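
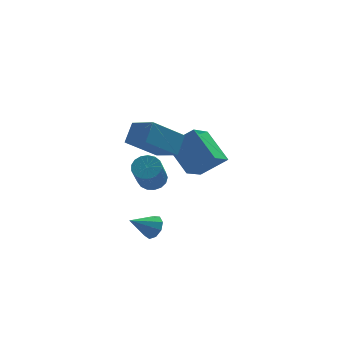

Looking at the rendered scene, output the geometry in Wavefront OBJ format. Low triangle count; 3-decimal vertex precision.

v 1.752 -0.263 2.434
v 2.473 -1.483 3.087
v 0.166 -0.51 3.725
v 0.887 -1.73 4.378
v 2.293 0.49 3.242
v 3.014 -0.73 3.895
v 0.707 0.243 4.533
v 1.428 -0.977 5.186
v 1.597 0.001 0.671
v 2.098 0.358 1.082
v 1.584 -0.663 2.599
v 1.083 -1.021 2.189
v 1.805 0.555 1.115
v 1.291 -0.466 2.632
v 1.465 0.625 1.046
v 0.951 -0.397 2.564
v 1.155 0.551 0.892
v 0.641 -0.47 2.41
v 0.946 0.352 0.687
v 0.432 -0.669 2.205
v 0.886 0.072 0.478
v 0.372 -0.949 1.996
v 0.989 -0.224 0.314
v 0.475 -1.246 1.832
v 1.232 -0.469 0.231
v 0.718 -1.49 1.749
v 1.558 -0.606 0.25
v 1.044 -1.627 1.767
v 1.893 -0.604 0.364
v 1.379 -1.626 1.882
v 2.16 -0.464 0.549
v 1.646 -1.485 2.067
v 2.298 -0.217 0.762
v 1.784 -1.238 2.28
v 2.276 0.08 0.954
v 1.762 -0.941 2.472
v 3.108 -0.694 1.23
v 2.463 0.805 2.404
v 4.14 0.594 0.154
v 3.495 2.092 1.328
v 4.425 -0.912 2.232
v 3.78 0.586 3.406
v 5.457 0.375 1.156
v 4.812 1.874 2.33
v 1.434 -0.811 -2.272
v 1.805 -0.631 -1.694
v 0.226 -1.029 -1.428
v 1.599 -0.237 -1.888
v 1.315 -0.112 -2.262
v 1.088 -0.314 -2.641
v 1.022 -0.749 -2.846
v 1.15 -1.213 -2.783
v 1.41 -1.49 -2.481
v 1.682 -1.449 -2.08
v 1.838 -1.11 -1.77
f 2 4 1
f 5 2 1
f 1 4 3
f 3 5 1
f 2 8 4
f 6 2 5
f 6 8 2
f 4 8 3
f 7 5 3
f 3 8 7
f 7 6 5
f 8 6 7
f 10 9 13
f 10 13 11
f 11 13 14
f 11 14 12
f 13 9 15
f 13 15 14
f 14 15 16
f 14 16 12
f 15 9 17
f 15 17 16
f 16 17 18
f 16 18 12
f 17 9 19
f 17 19 18
f 18 19 20
f 18 20 12
f 19 9 21
f 19 21 20
f 20 21 22
f 20 22 12
f 21 9 23
f 21 23 22
f 22 23 24
f 22 24 12
f 23 9 25
f 23 25 24
f 24 25 26
f 24 26 12
f 25 9 27
f 25 27 26
f 26 27 28
f 26 28 12
f 27 9 29
f 27 29 28
f 28 29 30
f 28 30 12
f 29 9 31
f 29 31 30
f 30 31 32
f 30 32 12
f 31 9 33
f 31 33 32
f 32 33 34
f 32 34 12
f 33 9 35
f 33 35 34
f 34 35 36
f 34 36 12
f 35 9 10
f 35 10 36
f 36 10 11
f 36 11 12
f 38 40 37
f 41 38 37
f 37 40 39
f 39 41 37
f 38 44 40
f 42 38 41
f 42 44 38
f 40 44 39
f 43 41 39
f 39 44 43
f 43 42 41
f 44 42 43
f 46 45 48
f 46 48 47
f 48 45 49
f 48 49 47
f 49 45 50
f 49 50 47
f 50 45 51
f 50 51 47
f 51 45 52
f 51 52 47
f 52 45 53
f 52 53 47
f 53 45 54
f 53 54 47
f 54 45 55
f 54 55 47
f 55 45 46
f 55 46 47



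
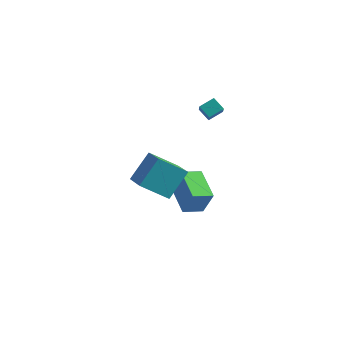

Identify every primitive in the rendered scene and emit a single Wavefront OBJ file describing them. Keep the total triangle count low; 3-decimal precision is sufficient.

v -1.734 -3.573 -0.917
v -1.31 -2.233 0.575
v -0.354 -2.745 -2.053
v 0.069 -1.404 -0.561
v -0.449 -4.756 -0.219
v -0.026 -3.415 1.273
v 0.93 -3.927 -1.355
v 1.354 -2.587 0.137
v -1.445 0.513 -4.226
v -0.787 0.51 -2.637
v -0.662 1.512 -4.548
v -0.005 1.51 -2.959
v 0.085 -0.89 -4.861
v 0.742 -0.892 -3.272
v 0.867 0.11 -5.183
v 1.525 0.107 -3.594
v 0.872 0.655 2.252
v 0.16 0.83 2.793
v 1.373 1.399 2.672
v 0.661 1.573 3.212
v 1.339 -0.153 3.128
v 0.627 0.021 3.668
v 1.84 0.59 3.547
v 1.128 0.765 4.088
f 2 4 1
f 5 2 1
f 1 4 3
f 3 5 1
f 2 8 4
f 6 2 5
f 6 8 2
f 4 8 3
f 7 5 3
f 3 8 7
f 7 6 5
f 8 6 7
f 10 12 9
f 13 10 9
f 9 12 11
f 11 13 9
f 10 16 12
f 14 10 13
f 14 16 10
f 12 16 11
f 15 13 11
f 11 16 15
f 15 14 13
f 16 14 15
f 18 20 17
f 21 18 17
f 17 20 19
f 19 21 17
f 18 24 20
f 22 18 21
f 22 24 18
f 20 24 19
f 23 21 19
f 19 24 23
f 23 22 21
f 24 22 23



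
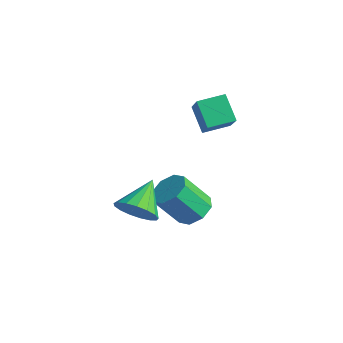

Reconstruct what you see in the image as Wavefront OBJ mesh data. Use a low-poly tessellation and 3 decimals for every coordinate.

v -3.172 1.171 0.945
v -4.21 1.325 2.031
v -2.756 2.425 1.165
v -3.793 2.579 2.251
v -1.827 0.481 2.329
v -2.864 0.635 3.415
v -1.41 1.735 2.549
v -2.448 1.889 3.635
v -1.381 -0.497 -2.487
v -0.46 -0.723 -2.337
v -0.978 -1.789 -0.763
v -1.899 -1.563 -0.913
v -0.659 -0.109 -1.986
v -1.178 -1.175 -0.413
v -1.281 0.278 -1.929
v -1.8 -0.788 -0.355
v -1.961 0.211 -2.198
v -2.48 -0.855 -0.625
v -2.302 -0.271 -2.637
v -2.82 -1.337 -1.063
v -2.102 -0.885 -2.987
v -2.621 -1.951 -1.414
v -1.48 -1.272 -3.045
v -1.999 -2.338 -1.471
v -0.8 -1.205 -2.775
v -1.319 -2.271 -1.202
v -0.73 -4.046 -0.568
v 0.224 -3.707 -0.331
v -1.47 -2.674 0.448
v 0.11 -3.46 -0.748
v -0.197 -3.347 -1.123
v -0.626 -3.394 -1.372
v -1.078 -3.59 -1.436
v -1.452 -3.891 -1.301
v -1.659 -4.227 -0.999
v -1.655 -4.522 -0.598
v -1.438 -4.707 -0.19
v -1.059 -4.741 0.131
v -0.605 -4.616 0.292
v -0.18 -4.36 0.256
v 0.119 -4.032 0.031
f 2 4 1
f 5 2 1
f 1 4 3
f 3 5 1
f 2 8 4
f 6 2 5
f 6 8 2
f 4 8 3
f 7 5 3
f 3 8 7
f 7 6 5
f 8 6 7
f 10 9 13
f 10 13 11
f 11 13 14
f 11 14 12
f 13 9 15
f 13 15 14
f 14 15 16
f 14 16 12
f 15 9 17
f 15 17 16
f 16 17 18
f 16 18 12
f 17 9 19
f 17 19 18
f 18 19 20
f 18 20 12
f 19 9 21
f 19 21 20
f 20 21 22
f 20 22 12
f 21 9 23
f 21 23 22
f 22 23 24
f 22 24 12
f 23 9 25
f 23 25 24
f 24 25 26
f 24 26 12
f 25 9 10
f 25 10 26
f 26 10 11
f 26 11 12
f 28 27 30
f 28 30 29
f 30 27 31
f 30 31 29
f 31 27 32
f 31 32 29
f 32 27 33
f 32 33 29
f 33 27 34
f 33 34 29
f 34 27 35
f 34 35 29
f 35 27 36
f 35 36 29
f 36 27 37
f 36 37 29
f 37 27 38
f 37 38 29
f 38 27 39
f 38 39 29
f 39 27 40
f 39 40 29
f 40 27 41
f 40 41 29
f 41 27 28
f 41 28 29



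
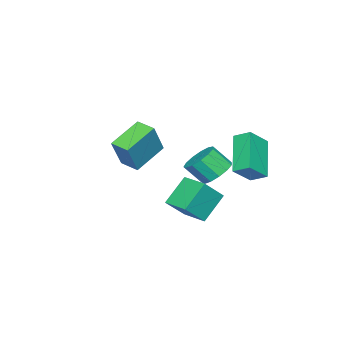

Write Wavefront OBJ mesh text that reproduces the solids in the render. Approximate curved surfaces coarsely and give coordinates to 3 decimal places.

v -2.711 1.506 -4.291
v -2.367 0.994 -4.831
v -2.105 0.262 -3.97
v -2.449 0.774 -3.429
v -2.032 1.279 -4.69
v -1.77 0.547 -3.829
v -1.912 1.637 -4.423
v -1.65 0.905 -3.562
v -2.047 1.953 -4.113
v -1.784 1.221 -3.252
v -2.392 2.127 -3.86
v -2.13 1.395 -2.999
v -2.838 2.104 -3.744
v -2.576 1.372 -2.883
v -3.244 1.891 -3.801
v -2.982 1.159 -2.94
v -3.481 1.556 -4.013
v -3.219 0.824 -3.152
v -3.474 1.205 -4.314
v -3.211 0.473 -3.453
v -3.224 0.95 -4.607
v -2.962 0.218 -3.746
v -2.811 0.871 -4.8
v -2.549 0.139 -3.939
v -2.07 -2.693 -4.378
v -3.5 -2.254 -3.55
v -1.877 -1.794 -4.52
v -3.307 -1.356 -3.692
v -1.193 -2.644 -2.888
v -2.623 -2.206 -2.06
v -1 -1.746 -3.03
v -2.43 -1.307 -2.202
v -2.648 2.268 -1.973
v -2.681 3.014 -1.611
v -3.559 2.614 -2.772
v -3.592 3.36 -2.41
v -1.248 2.96 -3.27
v -1.281 3.706 -2.908
v -2.159 3.306 -4.069
v -2.192 4.052 -3.707
v -0.135 2.245 -3.966
v 0.748 1.872 -3.028
v 0.276 3.36 -3.909
v 1.158 2.988 -2.972
v 0.862 1.932 -5.028
v 1.744 1.56 -4.091
v 1.272 3.048 -4.972
v 2.155 2.675 -4.034
f 2 1 5
f 2 5 3
f 3 5 6
f 3 6 4
f 5 1 7
f 5 7 6
f 6 7 8
f 6 8 4
f 7 1 9
f 7 9 8
f 8 9 10
f 8 10 4
f 9 1 11
f 9 11 10
f 10 11 12
f 10 12 4
f 11 1 13
f 11 13 12
f 12 13 14
f 12 14 4
f 13 1 15
f 13 15 14
f 14 15 16
f 14 16 4
f 15 1 17
f 15 17 16
f 16 17 18
f 16 18 4
f 17 1 19
f 17 19 18
f 18 19 20
f 18 20 4
f 19 1 21
f 19 21 20
f 20 21 22
f 20 22 4
f 21 1 23
f 21 23 22
f 22 23 24
f 22 24 4
f 23 1 2
f 23 2 24
f 24 2 3
f 24 3 4
f 26 28 25
f 29 26 25
f 25 28 27
f 27 29 25
f 26 32 28
f 30 26 29
f 30 32 26
f 28 32 27
f 31 29 27
f 27 32 31
f 31 30 29
f 32 30 31
f 34 36 33
f 37 34 33
f 33 36 35
f 35 37 33
f 34 40 36
f 38 34 37
f 38 40 34
f 36 40 35
f 39 37 35
f 35 40 39
f 39 38 37
f 40 38 39
f 42 44 41
f 45 42 41
f 41 44 43
f 43 45 41
f 42 48 44
f 46 42 45
f 46 48 42
f 44 48 43
f 47 45 43
f 43 48 47
f 47 46 45
f 48 46 47



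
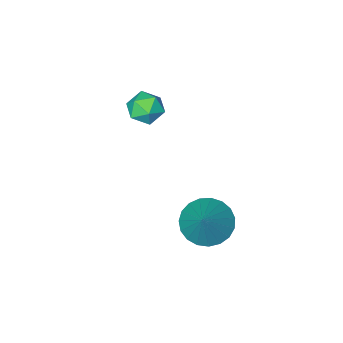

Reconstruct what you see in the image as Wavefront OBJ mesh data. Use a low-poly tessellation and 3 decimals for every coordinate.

v -3.828 -1.086 -1.333
v -3.188 -1.142 -1.826
v -3.512 -2.238 -0.794
v -2.872 -2.294 -1.287
v -2.883 -1.737 -0.7
v -3.078 -1.025 -1.033
v -3.622 -2.355 -1.587
v -3.817 -1.643 -1.92
v -3.061 -1.926 -1.984
v -2.604 -1.544 -1.435
v -4.096 -1.836 -1.185
v -3.639 -1.454 -0.636
v -3.093 2.877 -4.388
v -2.396 3.275 -5.049
v -2.227 3.843 -2.892
v -2.71 3.573 -5.059
v -3.091 3.749 -4.953
v -3.471 3.775 -4.75
v -3.786 3.646 -4.483
v -3.982 3.383 -4.201
v -4.023 3.033 -3.95
v -3.904 2.656 -3.775
v -3.645 2.317 -3.706
v -3.29 2.075 -3.755
v -2.901 1.971 -3.914
v -2.545 2.024 -4.154
v -2.284 2.225 -4.434
v -2.163 2.538 -4.707
v -2.203 2.909 -4.924
f 1 12 6
f 1 6 2
f 1 2 8
f 1 8 11
f 1 11 12
f 2 6 10
f 6 12 5
f 12 11 3
f 11 8 7
f 8 2 9
f 4 10 5
f 4 5 3
f 4 3 7
f 4 7 9
f 4 9 10
f 5 10 6
f 3 5 12
f 7 3 11
f 9 7 8
f 10 9 2
f 14 13 16
f 14 16 15
f 16 13 17
f 16 17 15
f 17 13 18
f 17 18 15
f 18 13 19
f 18 19 15
f 19 13 20
f 19 20 15
f 20 13 21
f 20 21 15
f 21 13 22
f 21 22 15
f 22 13 23
f 22 23 15
f 23 13 24
f 23 24 15
f 24 13 25
f 24 25 15
f 25 13 26
f 25 26 15
f 26 13 27
f 26 27 15
f 27 13 28
f 27 28 15
f 28 13 29
f 28 29 15
f 29 13 14
f 29 14 15



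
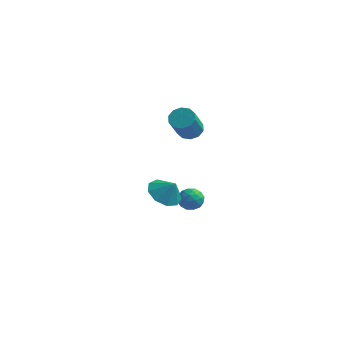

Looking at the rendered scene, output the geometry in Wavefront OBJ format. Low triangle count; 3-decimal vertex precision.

v 1.128 0.375 -3.126
v 1.385 0.654 -3.781
v 2.275 0.326 -2.699
v 2.532 0.605 -3.354
v 2.127 1.044 -2.888
v 1.418 1.074 -3.152
v 2.242 -0.094 -3.328
v 1.533 -0.064 -3.592
v 2.073 0.365 -3.906
v 2.002 1.068 -3.634
v 1.658 -0.088 -2.846
v 1.587 0.615 -2.574
v 1.156 0.519 -3.491
v 2.504 0.461 -2.989
v 2.266 0.719 -2.715
v 2.417 0.883 -3.1
v 1.175 0.765 -3.121
v 1.326 0.93 -3.507
v 1.762 1.158 -2.981
v 2.334 0.05 -2.973
v 2.485 0.215 -3.359
v 1.243 0.097 -3.38
v 1.394 0.261 -3.765
v 1.898 -0.178 -3.499
v 1.711 0.513 -3.95
v 2.385 0.484 -3.698
v 2.215 0.073 -3.683
v 1.799 0.091 -3.839
v 1.669 0.926 -3.79
v 2.343 0.897 -3.538
v 2.105 1.155 -3.265
v 1.689 1.173 -3.42
v 2.074 0.756 -3.863
v 1.317 0.083 -2.942
v 1.991 0.054 -2.69
v 1.971 -0.193 -3.06
v 1.555 -0.175 -3.215
v 1.275 0.496 -2.782
v 1.949 0.467 -2.53
v 1.861 0.889 -2.641
v 1.445 0.907 -2.797
v 1.586 0.224 -2.617
v -0.475 4.463 -0.325
v 0.285 4.586 -0.335
v 0.515 3.28 1.135
v -0.245 3.157 1.145
v 0.09 4.895 -0.03
v 0.32 3.588 1.44
v -0.321 5.039 0.162
v -0.09 3.733 1.632
v -0.79 4.963 0.169
v -0.56 3.657 1.639
v -1.14 4.696 -0.014
v -0.909 3.39 1.456
v -1.235 4.34 -0.315
v -1.005 3.034 1.155
v -1.04 4.032 -0.62
v -0.81 2.725 0.85
v -0.63 3.887 -0.812
v -0.399 2.581 0.658
v -0.16 3.963 -0.819
v 0.07 2.657 0.651
v 0.189 4.23 -0.636
v 0.42 2.924 0.834
v 2.131 -2.733 -1.114
v 2.928 -2.855 -1.721
v 2.789 -2.747 -0.246
v 2.81 -2.182 -1.62
v 2.373 -1.766 -1.282
v 1.823 -1.803 -0.865
v 1.417 -2.275 -0.565
v 1.345 -2.961 -0.522
v 1.64 -3.54 -0.756
v 2.165 -3.741 -1.158
v 2.674 -3.471 -1.539
f 1 38 17
f 38 12 41
f 17 41 6
f 38 41 17
f 1 17 13
f 17 6 18
f 13 18 2
f 17 18 13
f 1 13 22
f 13 2 23
f 22 23 8
f 13 23 22
f 1 22 34
f 22 8 37
f 34 37 11
f 22 37 34
f 1 34 38
f 34 11 42
f 38 42 12
f 34 42 38
f 2 18 29
f 18 6 32
f 29 32 10
f 18 32 29
f 6 41 19
f 41 12 40
f 19 40 5
f 41 40 19
f 12 42 39
f 42 11 35
f 39 35 3
f 42 35 39
f 11 37 36
f 37 8 24
f 36 24 7
f 37 24 36
f 8 23 28
f 23 2 25
f 28 25 9
f 23 25 28
f 4 30 16
f 30 10 31
f 16 31 5
f 30 31 16
f 4 16 14
f 16 5 15
f 14 15 3
f 16 15 14
f 4 14 21
f 14 3 20
f 21 20 7
f 14 20 21
f 4 21 26
f 21 7 27
f 26 27 9
f 21 27 26
f 4 26 30
f 26 9 33
f 30 33 10
f 26 33 30
f 5 31 19
f 31 10 32
f 19 32 6
f 31 32 19
f 3 15 39
f 15 5 40
f 39 40 12
f 15 40 39
f 7 20 36
f 20 3 35
f 36 35 11
f 20 35 36
f 9 27 28
f 27 7 24
f 28 24 8
f 27 24 28
f 10 33 29
f 33 9 25
f 29 25 2
f 33 25 29
f 44 43 47
f 44 47 45
f 45 47 48
f 45 48 46
f 47 43 49
f 47 49 48
f 48 49 50
f 48 50 46
f 49 43 51
f 49 51 50
f 50 51 52
f 50 52 46
f 51 43 53
f 51 53 52
f 52 53 54
f 52 54 46
f 53 43 55
f 53 55 54
f 54 55 56
f 54 56 46
f 55 43 57
f 55 57 56
f 56 57 58
f 56 58 46
f 57 43 59
f 57 59 58
f 58 59 60
f 58 60 46
f 59 43 61
f 59 61 60
f 60 61 62
f 60 62 46
f 61 43 63
f 61 63 62
f 62 63 64
f 62 64 46
f 63 43 44
f 63 44 64
f 64 44 45
f 64 45 46
f 66 65 68
f 66 68 67
f 68 65 69
f 68 69 67
f 69 65 70
f 69 70 67
f 70 65 71
f 70 71 67
f 71 65 72
f 71 72 67
f 72 65 73
f 72 73 67
f 73 65 74
f 73 74 67
f 74 65 75
f 74 75 67
f 75 65 66
f 75 66 67



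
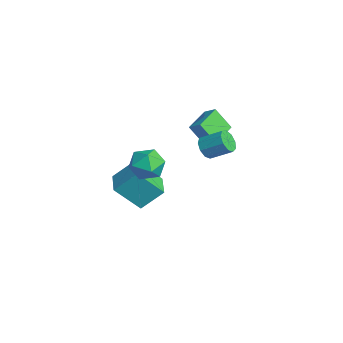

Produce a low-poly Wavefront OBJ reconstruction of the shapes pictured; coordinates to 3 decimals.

v 3.118 1.084 3.259
v 3.597 1.167 2.715
v 4.242 2.178 3.437
v 3.762 2.096 3.981
v 3.205 1.467 2.644
v 3.85 2.479 3.366
v 2.772 1.589 2.861
v 3.417 2.6 3.582
v 2.5 1.474 3.264
v 3.145 2.486 3.986
v 2.518 1.177 3.665
v 3.163 2.189 4.387
v 2.816 0.837 3.876
v 3.461 1.848 4.598
v 3.255 0.612 3.799
v 3.9 1.623 4.52
v 3.63 0.608 3.469
v 4.275 1.62 4.19
v 3.765 0.827 3.041
v 4.41 1.839 3.762
v 1.136 1.746 2.065
v 0.641 1 3.33
v 0.019 2.991 2.362
v -0.476 2.245 3.627
v 1.716 2.155 2.533
v 1.221 1.409 3.798
v 0.599 3.4 2.83
v 0.104 2.654 4.095
v 2.357 -1.163 0.997
v 2.811 -1.77 1.8
v 0.729 -1.61 1.58
v 1.183 -2.217 2.383
v 1.265 -1.116 2.41
v 2.271 -0.84 2.05
v 1.269 -2.54 1.33
v 2.275 -2.264 0.97
v 2.138 -2.621 2.006
v 2.136 -1.741 2.673
v 1.404 -1.639 0.707
v 1.402 -0.759 1.374
v -3.808 -2.004 -2.842
v -3.54 -0.734 -1.61
v -3.387 -0.583 -4.399
v -3.118 0.688 -3.168
v -2.122 -2.428 -2.772
v -1.853 -1.157 -1.541
v -1.7 -1.006 -4.33
v -1.432 0.264 -3.098
f 2 1 5
f 2 5 3
f 3 5 6
f 3 6 4
f 5 1 7
f 5 7 6
f 6 7 8
f 6 8 4
f 7 1 9
f 7 9 8
f 8 9 10
f 8 10 4
f 9 1 11
f 9 11 10
f 10 11 12
f 10 12 4
f 11 1 13
f 11 13 12
f 12 13 14
f 12 14 4
f 13 1 15
f 13 15 14
f 14 15 16
f 14 16 4
f 15 1 17
f 15 17 16
f 16 17 18
f 16 18 4
f 17 1 19
f 17 19 18
f 18 19 20
f 18 20 4
f 19 1 2
f 19 2 20
f 20 2 3
f 20 3 4
f 22 24 21
f 25 22 21
f 21 24 23
f 23 25 21
f 22 28 24
f 26 22 25
f 26 28 22
f 24 28 23
f 27 25 23
f 23 28 27
f 27 26 25
f 28 26 27
f 29 40 34
f 29 34 30
f 29 30 36
f 29 36 39
f 29 39 40
f 30 34 38
f 34 40 33
f 40 39 31
f 39 36 35
f 36 30 37
f 32 38 33
f 32 33 31
f 32 31 35
f 32 35 37
f 32 37 38
f 33 38 34
f 31 33 40
f 35 31 39
f 37 35 36
f 38 37 30
f 42 44 41
f 45 42 41
f 41 44 43
f 43 45 41
f 42 48 44
f 46 42 45
f 46 48 42
f 44 48 43
f 47 45 43
f 43 48 47
f 47 46 45
f 48 46 47



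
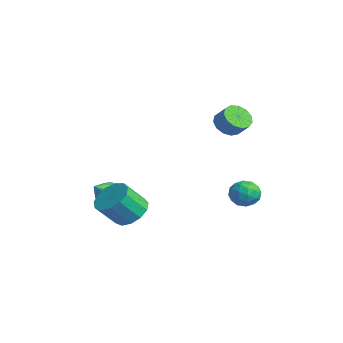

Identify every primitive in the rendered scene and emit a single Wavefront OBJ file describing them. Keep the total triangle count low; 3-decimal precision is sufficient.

v -2.057 -2.417 -1.921
v -1.727 -2.736 -2.489
v -1.563 -3.303 -1.139
v -1.477 -2.483 -2.361
v -1.383 -2.213 -2.114
v -1.469 -1.997 -1.816
v -1.712 -1.894 -1.546
v -2.048 -1.931 -1.377
v -2.386 -2.099 -1.353
v -2.636 -2.352 -1.482
v -2.73 -2.622 -1.728
v -2.644 -2.838 -2.026
v -2.401 -2.941 -2.296
v -2.065 -2.904 -2.466
v -0.24 3.348 2.678
v 0.375 3.287 2.109
v 1.055 3.57 2.814
v 0.44 3.632 3.382
v 0.215 3.731 2.084
v 0.895 4.015 2.789
v -0.09 4.055 2.248
v 0.591 4.338 2.953
v -0.442 4.154 2.549
v 0.239 4.437 3.254
v -0.73 3.997 2.89
v -0.05 4.28 3.595
v -0.863 3.634 3.164
v -0.182 3.917 3.869
v -0.798 3.181 3.283
v -0.117 3.464 3.988
v -0.556 2.781 3.21
v 0.125 3.064 3.915
v -0.214 2.561 2.968
v 0.467 2.844 3.673
v 0.12 2.591 2.634
v 0.801 2.874 3.339
v 0.339 2.861 2.314
v 1.02 3.145 3.018
v 0.08 -1.929 -2.463
v 0.933 -1.428 -2.08
v 1.013 -2.531 -0.815
v 0.16 -3.031 -1.197
v 0.458 -1.17 -1.826
v 0.538 -2.273 -0.56
v -0.137 -1.153 -1.773
v -0.057 -2.256 -0.508
v -0.663 -1.383 -1.94
v -0.583 -2.485 -0.674
v -0.953 -1.785 -2.272
v -0.873 -2.888 -1.007
v -0.915 -2.233 -2.665
v -0.835 -3.336 -1.4
v -0.561 -2.585 -2.994
v -0.481 -3.687 -1.729
v -0.004 -2.728 -3.154
v 0.076 -3.831 -1.889
v 0.58 -2.618 -3.094
v 0.66 -3.72 -1.829
v 1.005 -2.288 -2.834
v 1.085 -3.391 -1.569
v 1.137 -1.845 -2.456
v 1.217 -2.947 -1.191
v 2.581 3.723 -0.98
v 3.114 3.354 -1.549
v 2.566 2.546 -0.231
v 3.099 2.177 -0.8
v 3.383 2.813 -0.291
v 3.393 3.54 -0.754
v 2.287 2.36 -1.026
v 2.297 3.087 -1.489
v 2.933 2.512 -1.577
v 3.61 2.792 -1.123
v 2.07 3.108 -0.657
v 2.747 3.388 -0.203
v 2.849 3.642 -1.33
v 2.831 2.258 -0.45
v 2.998 2.632 -0.151
v 3.311 2.415 -0.485
v 3.013 3.751 -0.863
v 3.326 3.534 -1.197
v 3.484 3.216 -0.458
v 2.354 2.366 -0.583
v 2.667 2.149 -0.917
v 2.369 3.485 -1.295
v 2.682 3.268 -1.629
v 2.196 2.684 -1.322
v 3.056 2.93 -1.681
v 3.047 2.238 -1.241
v 2.569 2.346 -1.374
v 2.575 2.773 -1.646
v 3.454 3.094 -1.414
v 3.445 2.403 -0.974
v 3.612 2.776 -0.675
v 3.618 3.204 -0.947
v 3.347 2.599 -1.431
v 2.235 3.497 -0.806
v 2.226 2.806 -0.366
v 2.062 2.696 -0.833
v 2.068 3.124 -1.105
v 2.633 3.662 -0.539
v 2.624 2.97 -0.099
v 3.105 3.127 -0.134
v 3.111 3.554 -0.406
v 2.333 3.301 -0.349
f 2 1 4
f 2 4 3
f 4 1 5
f 4 5 3
f 5 1 6
f 5 6 3
f 6 1 7
f 6 7 3
f 7 1 8
f 7 8 3
f 8 1 9
f 8 9 3
f 9 1 10
f 9 10 3
f 10 1 11
f 10 11 3
f 11 1 12
f 11 12 3
f 12 1 13
f 12 13 3
f 13 1 14
f 13 14 3
f 14 1 2
f 14 2 3
f 16 15 19
f 16 19 17
f 17 19 20
f 17 20 18
f 19 15 21
f 19 21 20
f 20 21 22
f 20 22 18
f 21 15 23
f 21 23 22
f 22 23 24
f 22 24 18
f 23 15 25
f 23 25 24
f 24 25 26
f 24 26 18
f 25 15 27
f 25 27 26
f 26 27 28
f 26 28 18
f 27 15 29
f 27 29 28
f 28 29 30
f 28 30 18
f 29 15 31
f 29 31 30
f 30 31 32
f 30 32 18
f 31 15 33
f 31 33 32
f 32 33 34
f 32 34 18
f 33 15 35
f 33 35 34
f 34 35 36
f 34 36 18
f 35 15 37
f 35 37 36
f 36 37 38
f 36 38 18
f 37 15 16
f 37 16 38
f 38 16 17
f 38 17 18
f 40 39 43
f 40 43 41
f 41 43 44
f 41 44 42
f 43 39 45
f 43 45 44
f 44 45 46
f 44 46 42
f 45 39 47
f 45 47 46
f 46 47 48
f 46 48 42
f 47 39 49
f 47 49 48
f 48 49 50
f 48 50 42
f 49 39 51
f 49 51 50
f 50 51 52
f 50 52 42
f 51 39 53
f 51 53 52
f 52 53 54
f 52 54 42
f 53 39 55
f 53 55 54
f 54 55 56
f 54 56 42
f 55 39 57
f 55 57 56
f 56 57 58
f 56 58 42
f 57 39 59
f 57 59 58
f 58 59 60
f 58 60 42
f 59 39 61
f 59 61 60
f 60 61 62
f 60 62 42
f 61 39 40
f 61 40 62
f 62 40 41
f 62 41 42
f 63 100 79
f 100 74 103
f 79 103 68
f 100 103 79
f 63 79 75
f 79 68 80
f 75 80 64
f 79 80 75
f 63 75 84
f 75 64 85
f 84 85 70
f 75 85 84
f 63 84 96
f 84 70 99
f 96 99 73
f 84 99 96
f 63 96 100
f 96 73 104
f 100 104 74
f 96 104 100
f 64 80 91
f 80 68 94
f 91 94 72
f 80 94 91
f 68 103 81
f 103 74 102
f 81 102 67
f 103 102 81
f 74 104 101
f 104 73 97
f 101 97 65
f 104 97 101
f 73 99 98
f 99 70 86
f 98 86 69
f 99 86 98
f 70 85 90
f 85 64 87
f 90 87 71
f 85 87 90
f 66 92 78
f 92 72 93
f 78 93 67
f 92 93 78
f 66 78 76
f 78 67 77
f 76 77 65
f 78 77 76
f 66 76 83
f 76 65 82
f 83 82 69
f 76 82 83
f 66 83 88
f 83 69 89
f 88 89 71
f 83 89 88
f 66 88 92
f 88 71 95
f 92 95 72
f 88 95 92
f 67 93 81
f 93 72 94
f 81 94 68
f 93 94 81
f 65 77 101
f 77 67 102
f 101 102 74
f 77 102 101
f 69 82 98
f 82 65 97
f 98 97 73
f 82 97 98
f 71 89 90
f 89 69 86
f 90 86 70
f 89 86 90
f 72 95 91
f 95 71 87
f 91 87 64
f 95 87 91



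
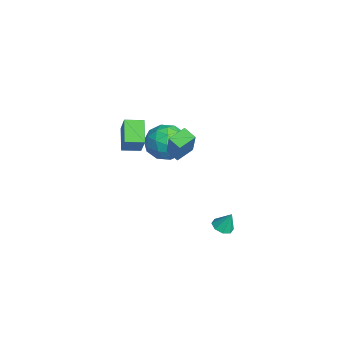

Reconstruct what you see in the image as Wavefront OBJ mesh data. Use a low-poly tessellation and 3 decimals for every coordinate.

v 2.866 2.911 -3.548
v 3.236 2.421 -3.409
v 3.054 3.349 -2.512
v 3.48 2.787 -3.607
v 3.364 3.225 -3.771
v 2.956 3.48 -3.804
v 2.495 3.401 -3.687
v 2.251 3.036 -3.488
v 2.367 2.598 -3.325
v 2.775 2.343 -3.291
v -1.123 0.653 0.699
v -0.227 1.461 0.617
v -0.013 -0.461 1.863
v 0.883 0.347 1.781
v -0.128 0.625 2.383
v -0.814 1.314 1.664
v 0.574 -0.314 0.816
v -0.112 0.375 0.097
v 0.822 0.863 0.689
v 0.389 1.443 1.658
v -0.629 -0.443 0.822
v -1.062 0.137 1.791
v -0.772 1.155 0.556
v 0.532 -0.155 1.924
v -0.062 0.009 2.278
v 0.465 0.483 2.23
v -1.117 1.068 1.171
v -0.59 1.543 1.123
v -0.532 1.052 2.161
v 0.35 -0.543 1.357
v 0.877 -0.068 1.309
v -0.705 0.517 0.25
v -0.178 0.991 0.202
v 0.292 -0.052 0.319
v 0.371 1.278 0.55
v 1.023 0.623 1.234
v 0.841 0.235 0.667
v 0.438 0.64 0.244
v 0.116 1.619 1.119
v 0.769 0.964 1.804
v 0.174 1.128 2.157
v -0.229 1.533 1.735
v 0.733 1.268 1.162
v -1.009 0.036 0.676
v -0.356 -0.619 1.361
v -0.011 -0.533 0.745
v -0.414 -0.128 0.323
v -1.263 0.377 1.246
v -0.611 -0.278 1.93
v -0.678 0.36 2.236
v -1.081 0.765 1.813
v -0.973 -0.268 1.318
v 1.106 -2.046 1.865
v -0.116 -1.852 2.659
v 1.198 -1.026 1.757
v -0.024 -0.832 2.551
v 1.924 -1.988 3.109
v 0.702 -1.794 3.903
v 2.016 -0.968 3.001
v 0.794 -0.774 3.795
v 2.663 0.024 2.661
v 3.799 -0.079 4.459
v 2.202 0.904 3.001
v 3.339 0.801 4.8
v 3.241 0.459 2.32
v 4.378 0.356 4.119
v 2.781 1.339 2.661
v 3.917 1.236 4.459
f 2 1 4
f 2 4 3
f 4 1 5
f 4 5 3
f 5 1 6
f 5 6 3
f 6 1 7
f 6 7 3
f 7 1 8
f 7 8 3
f 8 1 9
f 8 9 3
f 9 1 10
f 9 10 3
f 10 1 2
f 10 2 3
f 11 48 27
f 48 22 51
f 27 51 16
f 48 51 27
f 11 27 23
f 27 16 28
f 23 28 12
f 27 28 23
f 11 23 32
f 23 12 33
f 32 33 18
f 23 33 32
f 11 32 44
f 32 18 47
f 44 47 21
f 32 47 44
f 11 44 48
f 44 21 52
f 48 52 22
f 44 52 48
f 12 28 39
f 28 16 42
f 39 42 20
f 28 42 39
f 16 51 29
f 51 22 50
f 29 50 15
f 51 50 29
f 22 52 49
f 52 21 45
f 49 45 13
f 52 45 49
f 21 47 46
f 47 18 34
f 46 34 17
f 47 34 46
f 18 33 38
f 33 12 35
f 38 35 19
f 33 35 38
f 14 40 26
f 40 20 41
f 26 41 15
f 40 41 26
f 14 26 24
f 26 15 25
f 24 25 13
f 26 25 24
f 14 24 31
f 24 13 30
f 31 30 17
f 24 30 31
f 14 31 36
f 31 17 37
f 36 37 19
f 31 37 36
f 14 36 40
f 36 19 43
f 40 43 20
f 36 43 40
f 15 41 29
f 41 20 42
f 29 42 16
f 41 42 29
f 13 25 49
f 25 15 50
f 49 50 22
f 25 50 49
f 17 30 46
f 30 13 45
f 46 45 21
f 30 45 46
f 19 37 38
f 37 17 34
f 38 34 18
f 37 34 38
f 20 43 39
f 43 19 35
f 39 35 12
f 43 35 39
f 54 56 53
f 57 54 53
f 53 56 55
f 55 57 53
f 54 60 56
f 58 54 57
f 58 60 54
f 56 60 55
f 59 57 55
f 55 60 59
f 59 58 57
f 60 58 59
f 62 64 61
f 65 62 61
f 61 64 63
f 63 65 61
f 62 68 64
f 66 62 65
f 66 68 62
f 64 68 63
f 67 65 63
f 63 68 67
f 67 66 65
f 68 66 67



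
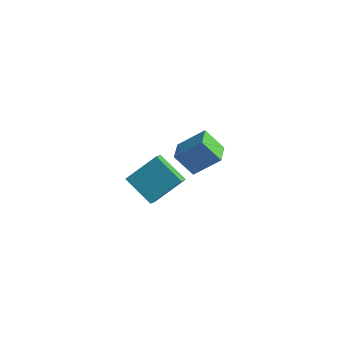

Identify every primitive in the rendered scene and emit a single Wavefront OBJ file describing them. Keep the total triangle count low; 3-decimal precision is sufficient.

v 1.86 0.758 1.359
v 2.625 1.206 2.107
v 1.498 1.553 1.252
v 2.263 2.001 2
v 2.477 0.939 0.62
v 3.242 1.387 1.368
v 2.115 1.734 0.513
v 2.88 2.182 1.261
v 0.065 2.129 -2.956
v -1.044 2.272 -2.236
v -0.186 2.807 -3.476
v -1.295 2.949 -2.756
v 0.735 3.031 -2.104
v -0.374 3.173 -1.384
v 0.484 3.708 -2.624
v -0.625 3.851 -1.904
f 2 4 1
f 5 2 1
f 1 4 3
f 3 5 1
f 2 8 4
f 6 2 5
f 6 8 2
f 4 8 3
f 7 5 3
f 3 8 7
f 7 6 5
f 8 6 7
f 10 12 9
f 13 10 9
f 9 12 11
f 11 13 9
f 10 16 12
f 14 10 13
f 14 16 10
f 12 16 11
f 15 13 11
f 11 16 15
f 15 14 13
f 16 14 15



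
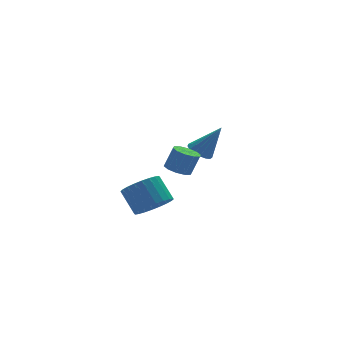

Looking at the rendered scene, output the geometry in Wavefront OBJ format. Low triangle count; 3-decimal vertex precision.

v -3.414 -3.604 -1.029
v -2.9 -3.039 -1.466
v -3.111 -2.152 -0.568
v -3.626 -2.716 -0.131
v -3.207 -2.972 -1.605
v -3.418 -2.084 -0.707
v -3.545 -3.001 -1.656
v -3.756 -2.113 -0.759
v -3.863 -3.121 -1.612
v -4.075 -2.234 -0.714
v -4.113 -3.315 -1.479
v -4.325 -2.428 -0.581
v -4.257 -3.553 -1.277
v -4.468 -2.666 -0.38
v -4.272 -3.799 -1.038
v -4.484 -2.911 -0.14
v -4.157 -4.015 -0.797
v -4.368 -3.127 0.101
v -3.929 -4.168 -0.592
v -4.14 -3.281 0.306
v -3.622 -4.236 -0.453
v -3.833 -3.348 0.445
v -3.284 -4.207 -0.401
v -3.495 -3.319 0.496
v -2.965 -4.086 -0.446
v -3.177 -3.199 0.452
v -2.715 -3.892 -0.579
v -2.927 -3.005 0.319
v -2.572 -3.654 -0.78
v -2.783 -2.767 0.117
v -2.556 -3.409 -1.02
v -2.768 -2.521 -0.122
v -2.672 -3.193 -1.261
v -2.883 -2.305 -0.363
v -1.305 -1.33 -0.554
v -0.978 -0.815 -0.71
v -0.548 -0.795 0.258
v -0.875 -1.31 0.414
v -1.319 -0.7 -0.561
v -0.889 -0.68 0.408
v -1.655 -0.826 -0.409
v -1.224 -0.806 0.559
v -1.857 -1.145 -0.313
v -1.427 -1.125 0.656
v -1.848 -1.534 -0.309
v -1.418 -1.514 0.66
v -1.632 -1.845 -0.398
v -1.202 -1.825 0.57
v -1.291 -1.96 -0.548
v -0.861 -1.94 0.421
v -0.956 -1.834 -0.699
v -0.525 -1.814 0.269
v -0.753 -1.515 -0.796
v -0.323 -1.495 0.173
v -0.762 -1.126 -0.8
v -0.332 -1.106 0.169
v 1.408 2.176 -1.845
v 1.854 1.853 -2.191
v 2.292 1.844 -0.395
v 1.959 2.146 -2.188
v 1.938 2.445 -2.107
v 1.795 2.683 -1.965
v 1.564 2.805 -1.796
v 1.297 2.782 -1.639
v 1.055 2.62 -1.528
v 0.894 2.357 -1.49
v 0.851 2.052 -1.533
v 0.935 1.775 -1.648
v 1.128 1.59 -1.807
v 1.384 1.539 -1.976
v 1.646 1.634 -2.114
f 2 1 5
f 2 5 3
f 3 5 6
f 3 6 4
f 5 1 7
f 5 7 6
f 6 7 8
f 6 8 4
f 7 1 9
f 7 9 8
f 8 9 10
f 8 10 4
f 9 1 11
f 9 11 10
f 10 11 12
f 10 12 4
f 11 1 13
f 11 13 12
f 12 13 14
f 12 14 4
f 13 1 15
f 13 15 14
f 14 15 16
f 14 16 4
f 15 1 17
f 15 17 16
f 16 17 18
f 16 18 4
f 17 1 19
f 17 19 18
f 18 19 20
f 18 20 4
f 19 1 21
f 19 21 20
f 20 21 22
f 20 22 4
f 21 1 23
f 21 23 22
f 22 23 24
f 22 24 4
f 23 1 25
f 23 25 24
f 24 25 26
f 24 26 4
f 25 1 27
f 25 27 26
f 26 27 28
f 26 28 4
f 27 1 29
f 27 29 28
f 28 29 30
f 28 30 4
f 29 1 31
f 29 31 30
f 30 31 32
f 30 32 4
f 31 1 33
f 31 33 32
f 32 33 34
f 32 34 4
f 33 1 2
f 33 2 34
f 34 2 3
f 34 3 4
f 36 35 39
f 36 39 37
f 37 39 40
f 37 40 38
f 39 35 41
f 39 41 40
f 40 41 42
f 40 42 38
f 41 35 43
f 41 43 42
f 42 43 44
f 42 44 38
f 43 35 45
f 43 45 44
f 44 45 46
f 44 46 38
f 45 35 47
f 45 47 46
f 46 47 48
f 46 48 38
f 47 35 49
f 47 49 48
f 48 49 50
f 48 50 38
f 49 35 51
f 49 51 50
f 50 51 52
f 50 52 38
f 51 35 53
f 51 53 52
f 52 53 54
f 52 54 38
f 53 35 55
f 53 55 54
f 54 55 56
f 54 56 38
f 55 35 36
f 55 36 56
f 56 36 37
f 56 37 38
f 58 57 60
f 58 60 59
f 60 57 61
f 60 61 59
f 61 57 62
f 61 62 59
f 62 57 63
f 62 63 59
f 63 57 64
f 63 64 59
f 64 57 65
f 64 65 59
f 65 57 66
f 65 66 59
f 66 57 67
f 66 67 59
f 67 57 68
f 67 68 59
f 68 57 69
f 68 69 59
f 69 57 70
f 69 70 59
f 70 57 71
f 70 71 59
f 71 57 58
f 71 58 59



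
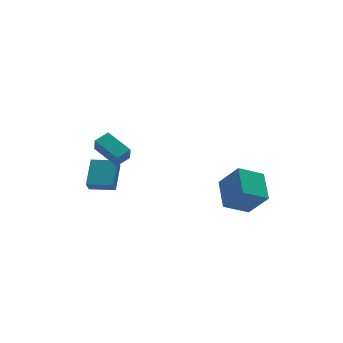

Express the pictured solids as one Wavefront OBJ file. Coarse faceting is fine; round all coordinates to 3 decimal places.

v 4.049 -4.219 -4.732
v 2.455 -3.958 -3.849
v 4.789 -2.428 -3.924
v 3.195 -2.167 -3.042
v 4.765 -5.233 -3.138
v 3.171 -4.972 -2.256
v 5.505 -3.442 -2.331
v 3.911 -3.181 -1.448
v -3.018 -0.672 -2.138
v -2.01 0.673 -1.11
v -4.25 0.355 -2.274
v -3.243 1.7 -1.246
v -2.697 -0.38 -2.834
v -1.69 0.965 -1.806
v -3.93 0.647 -2.97
v -2.922 1.992 -1.942
v -3.429 -1.983 0.439
v -3.613 -2.43 1.439
v -3.97 -0.295 1.093
v -4.153 -0.741 2.093
v -2.467 -1.779 0.707
v -2.65 -2.225 1.707
v -3.007 -0.09 1.361
v -3.191 -0.537 2.361
f 2 4 1
f 5 2 1
f 1 4 3
f 3 5 1
f 2 8 4
f 6 2 5
f 6 8 2
f 4 8 3
f 7 5 3
f 3 8 7
f 7 6 5
f 8 6 7
f 10 12 9
f 13 10 9
f 9 12 11
f 11 13 9
f 10 16 12
f 14 10 13
f 14 16 10
f 12 16 11
f 15 13 11
f 11 16 15
f 15 14 13
f 16 14 15
f 18 20 17
f 21 18 17
f 17 20 19
f 19 21 17
f 18 24 20
f 22 18 21
f 22 24 18
f 20 24 19
f 23 21 19
f 19 24 23
f 23 22 21
f 24 22 23



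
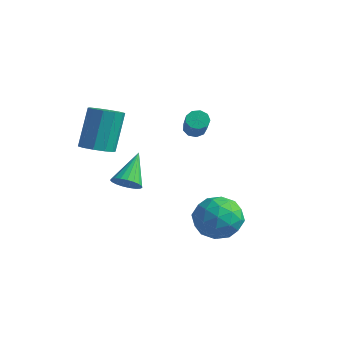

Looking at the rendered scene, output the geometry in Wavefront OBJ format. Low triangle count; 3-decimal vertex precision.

v -1.605 -2.321 0.513
v -1.216 -2.622 0.967
v -2.095 -1.179 1.687
v -1.042 -2.434 0.857
v -0.965 -2.227 0.688
v -0.999 -2.036 0.488
v -1.138 -1.894 0.292
v -1.358 -1.826 0.135
v -1.62 -1.844 0.043
v -1.88 -1.944 0.032
v -2.092 -2.109 0.104
v -2.22 -2.311 0.247
v -2.242 -2.515 0.436
v -2.153 -2.685 0.638
v -1.97 -2.792 0.818
v -1.724 -2.818 0.946
v -1.457 -2.758 0.999
v -2.257 2.129 1.947
v -1.976 1.943 1.563
v -1.063 1.205 2.59
v -1.343 1.391 2.973
v -1.847 2.25 1.669
v -0.933 1.512 2.696
v -1.909 2.5 1.904
v -0.996 1.762 2.931
v -2.134 2.576 2.159
v -1.221 1.838 3.186
v -2.417 2.443 2.315
v -1.503 1.705 3.342
v -2.624 2.164 2.298
v -1.711 1.425 3.325
v -2.66 1.868 2.117
v -1.747 1.129 3.144
v -2.507 1.694 1.856
v -1.593 0.956 2.883
v -2.237 1.724 1.637
v -1.323 0.986 2.664
v 0.435 -0.456 -1.225
v 1.062 0.092 -1.966
v 1.838 -0.532 -0.094
v 2.465 0.016 -0.835
v 1.631 0.541 -0.314
v 0.764 0.588 -1.013
v 2.136 -1.028 -1.047
v 1.269 -0.981 -1.746
v 2.113 -0.262 -1.856
v 1.801 0.708 -1.403
v 1.099 -1.148 -0.657
v 0.787 -0.178 -0.204
v 0.626 -0.175 -1.695
v 2.274 -0.265 -0.365
v 1.784 0.044 -0.059
v 2.153 0.366 -0.495
v 0.45 0.116 -1.135
v 0.819 0.438 -1.57
v 1.153 0.702 -0.599
v 2.081 -0.878 -0.49
v 2.45 -0.556 -0.925
v 0.747 -0.806 -1.565
v 1.116 -0.484 -2.001
v 1.747 -1.142 -1.461
v 1.612 -0.061 -2.065
v 2.437 -0.106 -1.401
v 2.243 -0.719 -1.525
v 1.734 -0.691 -1.936
v 1.429 0.509 -1.799
v 2.253 0.464 -1.135
v 1.763 0.773 -0.828
v 1.253 0.8 -1.239
v 2.046 0.301 -1.735
v 0.647 -0.904 -0.925
v 1.471 -0.949 -0.261
v 1.647 -1.24 -0.821
v 1.137 -1.213 -1.232
v 0.463 -0.334 -0.659
v 1.288 -0.379 0.005
v 1.166 0.251 -0.124
v 0.657 0.279 -0.535
v 0.854 -0.741 -0.325
v -3.257 -2.396 1.906
v -2.823 -2.954 2.211
v -3.09 -2.163 4.039
v -3.523 -1.604 3.734
v -2.537 -2.592 2.096
v -2.803 -1.801 3.924
v -2.525 -2.155 1.908
v -2.792 -1.364 3.737
v -2.793 -1.809 1.72
v -3.06 -1.018 3.548
v -3.238 -1.688 1.602
v -3.505 -0.897 3.431
v -3.69 -1.837 1.601
v -3.957 -1.046 3.429
v -3.977 -2.199 1.716
v -4.243 -1.408 3.544
v -3.988 -2.636 1.903
v -4.255 -1.845 3.732
v -3.72 -2.982 2.092
v -3.987 -2.191 3.92
v -3.275 -3.103 2.209
v -3.542 -2.312 4.038
f 2 1 4
f 2 4 3
f 4 1 5
f 4 5 3
f 5 1 6
f 5 6 3
f 6 1 7
f 6 7 3
f 7 1 8
f 7 8 3
f 8 1 9
f 8 9 3
f 9 1 10
f 9 10 3
f 10 1 11
f 10 11 3
f 11 1 12
f 11 12 3
f 12 1 13
f 12 13 3
f 13 1 14
f 13 14 3
f 14 1 15
f 14 15 3
f 15 1 16
f 15 16 3
f 16 1 17
f 16 17 3
f 17 1 2
f 17 2 3
f 19 18 22
f 19 22 20
f 20 22 23
f 20 23 21
f 22 18 24
f 22 24 23
f 23 24 25
f 23 25 21
f 24 18 26
f 24 26 25
f 25 26 27
f 25 27 21
f 26 18 28
f 26 28 27
f 27 28 29
f 27 29 21
f 28 18 30
f 28 30 29
f 29 30 31
f 29 31 21
f 30 18 32
f 30 32 31
f 31 32 33
f 31 33 21
f 32 18 34
f 32 34 33
f 33 34 35
f 33 35 21
f 34 18 36
f 34 36 35
f 35 36 37
f 35 37 21
f 36 18 19
f 36 19 37
f 37 19 20
f 37 20 21
f 38 75 54
f 75 49 78
f 54 78 43
f 75 78 54
f 38 54 50
f 54 43 55
f 50 55 39
f 54 55 50
f 38 50 59
f 50 39 60
f 59 60 45
f 50 60 59
f 38 59 71
f 59 45 74
f 71 74 48
f 59 74 71
f 38 71 75
f 71 48 79
f 75 79 49
f 71 79 75
f 39 55 66
f 55 43 69
f 66 69 47
f 55 69 66
f 43 78 56
f 78 49 77
f 56 77 42
f 78 77 56
f 49 79 76
f 79 48 72
f 76 72 40
f 79 72 76
f 48 74 73
f 74 45 61
f 73 61 44
f 74 61 73
f 45 60 65
f 60 39 62
f 65 62 46
f 60 62 65
f 41 67 53
f 67 47 68
f 53 68 42
f 67 68 53
f 41 53 51
f 53 42 52
f 51 52 40
f 53 52 51
f 41 51 58
f 51 40 57
f 58 57 44
f 51 57 58
f 41 58 63
f 58 44 64
f 63 64 46
f 58 64 63
f 41 63 67
f 63 46 70
f 67 70 47
f 63 70 67
f 42 68 56
f 68 47 69
f 56 69 43
f 68 69 56
f 40 52 76
f 52 42 77
f 76 77 49
f 52 77 76
f 44 57 73
f 57 40 72
f 73 72 48
f 57 72 73
f 46 64 65
f 64 44 61
f 65 61 45
f 64 61 65
f 47 70 66
f 70 46 62
f 66 62 39
f 70 62 66
f 81 80 84
f 81 84 82
f 82 84 85
f 82 85 83
f 84 80 86
f 84 86 85
f 85 86 87
f 85 87 83
f 86 80 88
f 86 88 87
f 87 88 89
f 87 89 83
f 88 80 90
f 88 90 89
f 89 90 91
f 89 91 83
f 90 80 92
f 90 92 91
f 91 92 93
f 91 93 83
f 92 80 94
f 92 94 93
f 93 94 95
f 93 95 83
f 94 80 96
f 94 96 95
f 95 96 97
f 95 97 83
f 96 80 98
f 96 98 97
f 97 98 99
f 97 99 83
f 98 80 100
f 98 100 99
f 99 100 101
f 99 101 83
f 100 80 81
f 100 81 101
f 101 81 82
f 101 82 83



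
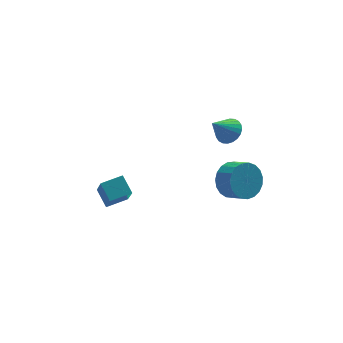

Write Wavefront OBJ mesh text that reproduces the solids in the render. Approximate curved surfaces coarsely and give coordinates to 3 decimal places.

v 3.089 -0.135 -2.377
v 3.673 -0.299 -3.185
v 4.135 -1.088 -2.691
v 3.551 -0.925 -1.883
v 3.903 -0.026 -2.964
v 4.366 -0.815 -2.47
v 3.993 0.228 -2.642
v 4.455 -0.561 -2.148
v 3.927 0.42 -2.274
v 4.389 -0.37 -1.78
v 3.715 0.515 -1.924
v 4.178 -0.275 -1.43
v 3.396 0.498 -1.652
v 3.858 -0.292 -1.158
v 3.023 0.371 -1.506
v 3.485 -0.419 -1.012
v 2.662 0.157 -1.51
v 3.124 -0.633 -1.016
v 2.374 -0.107 -1.664
v 2.836 -0.897 -1.17
v 2.21 -0.377 -1.941
v 2.673 -1.167 -1.447
v 2.198 -0.604 -2.294
v 2.661 -1.394 -1.8
v 2.34 -0.751 -2.661
v 2.803 -1.541 -2.167
v 2.612 -0.791 -2.979
v 3.074 -1.581 -2.485
v 2.966 -0.717 -3.193
v 3.428 -1.507 -2.699
v 3.341 -0.543 -3.266
v 3.803 -1.333 -2.772
v -2.819 -0.468 -2.171
v -3.042 0.357 -1.544
v -2.721 0.75 -3.741
v -2.945 1.575 -3.115
v -1.735 -0.315 -1.985
v -1.959 0.51 -1.359
v -1.638 0.903 -3.556
v -1.861 1.728 -2.929
v 4.255 4.035 -2.519
v 4.679 4.446 -2.025
v 3.305 3.745 -1.461
v 4.494 4.657 -2.133
v 4.273 4.773 -2.3
v 4.049 4.777 -2.5
v 3.856 4.668 -2.703
v 3.724 4.462 -2.878
v 3.673 4.192 -2.998
v 3.71 3.897 -3.045
v 3.83 3.624 -3.012
v 4.015 3.413 -2.904
v 4.236 3.297 -2.737
v 4.46 3.293 -2.537
v 4.653 3.402 -2.334
v 4.785 3.607 -2.16
v 4.836 3.878 -2.039
v 4.799 4.172 -1.992
f 2 1 5
f 2 5 3
f 3 5 6
f 3 6 4
f 5 1 7
f 5 7 6
f 6 7 8
f 6 8 4
f 7 1 9
f 7 9 8
f 8 9 10
f 8 10 4
f 9 1 11
f 9 11 10
f 10 11 12
f 10 12 4
f 11 1 13
f 11 13 12
f 12 13 14
f 12 14 4
f 13 1 15
f 13 15 14
f 14 15 16
f 14 16 4
f 15 1 17
f 15 17 16
f 16 17 18
f 16 18 4
f 17 1 19
f 17 19 18
f 18 19 20
f 18 20 4
f 19 1 21
f 19 21 20
f 20 21 22
f 20 22 4
f 21 1 23
f 21 23 22
f 22 23 24
f 22 24 4
f 23 1 25
f 23 25 24
f 24 25 26
f 24 26 4
f 25 1 27
f 25 27 26
f 26 27 28
f 26 28 4
f 27 1 29
f 27 29 28
f 28 29 30
f 28 30 4
f 29 1 31
f 29 31 30
f 30 31 32
f 30 32 4
f 31 1 2
f 31 2 32
f 32 2 3
f 32 3 4
f 34 36 33
f 37 34 33
f 33 36 35
f 35 37 33
f 34 40 36
f 38 34 37
f 38 40 34
f 36 40 35
f 39 37 35
f 35 40 39
f 39 38 37
f 40 38 39
f 42 41 44
f 42 44 43
f 44 41 45
f 44 45 43
f 45 41 46
f 45 46 43
f 46 41 47
f 46 47 43
f 47 41 48
f 47 48 43
f 48 41 49
f 48 49 43
f 49 41 50
f 49 50 43
f 50 41 51
f 50 51 43
f 51 41 52
f 51 52 43
f 52 41 53
f 52 53 43
f 53 41 54
f 53 54 43
f 54 41 55
f 54 55 43
f 55 41 56
f 55 56 43
f 56 41 57
f 56 57 43
f 57 41 58
f 57 58 43
f 58 41 42
f 58 42 43



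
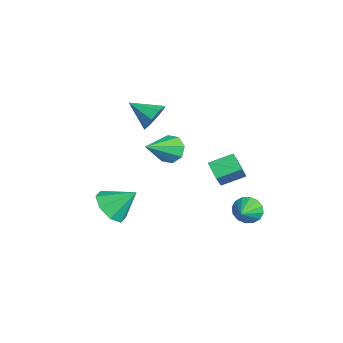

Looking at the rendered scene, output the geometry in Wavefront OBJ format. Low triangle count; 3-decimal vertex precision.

v -0.766 -0.151 0.534
v -0.15 -0.13 -0.079
v 0.406 -1.569 1.666
v -0.054 0.328 0.395
v -0.375 0.505 0.95
v -0.926 0.298 1.262
v -1.383 -0.172 1.147
v -1.479 -0.63 0.673
v -1.158 -0.807 0.118
v -0.607 -0.6 -0.194
v 3.242 2.992 -1.468
v 3.676 3.201 -2.108
v 4.198 2.468 -0.992
v 3.717 3.516 -1.843
v 3.631 3.692 -1.478
v 3.441 3.68 -1.11
v 3.197 3.483 -0.838
v 2.966 3.156 -0.736
v 2.809 2.784 -0.829
v 2.768 2.468 -1.094
v 2.854 2.293 -1.459
v 3.044 2.305 -1.827
v 3.287 2.501 -2.098
v 3.518 2.829 -2.201
v -0.736 -0.916 2.933
v -0.326 -0.724 3.7
v -1.524 -2.084 3.647
v -0.908 -0.379 3.622
v -1.389 -0.348 3.14
v -1.487 -0.65 2.538
v -1.145 -1.107 2.167
v -0.563 -1.452 2.245
v -0.082 -1.483 2.726
v 0.016 -1.181 3.329
v 1.523 -3.427 -1.746
v 2.599 -3.59 -1.81
v 1.777 -2.193 -0.634
v 2.327 -3.032 -2.367
v 1.584 -2.705 -2.561
v 0.806 -2.801 -2.276
v 0.447 -3.263 -1.682
v 0.719 -3.821 -1.124
v 1.462 -4.148 -0.931
v 2.24 -4.053 -1.215
v -3.374 2.469 -3.146
v -2.588 2.069 -2.008
v -3.445 3.801 -2.629
v -2.66 3.401 -1.491
v -2.42 2.739 -3.709
v -1.635 2.339 -2.571
v -2.492 4.071 -3.192
v -1.706 3.671 -2.054
f 2 1 4
f 2 4 3
f 4 1 5
f 4 5 3
f 5 1 6
f 5 6 3
f 6 1 7
f 6 7 3
f 7 1 8
f 7 8 3
f 8 1 9
f 8 9 3
f 9 1 10
f 9 10 3
f 10 1 2
f 10 2 3
f 12 11 14
f 12 14 13
f 14 11 15
f 14 15 13
f 15 11 16
f 15 16 13
f 16 11 17
f 16 17 13
f 17 11 18
f 17 18 13
f 18 11 19
f 18 19 13
f 19 11 20
f 19 20 13
f 20 11 21
f 20 21 13
f 21 11 22
f 21 22 13
f 22 11 23
f 22 23 13
f 23 11 24
f 23 24 13
f 24 11 12
f 24 12 13
f 26 25 28
f 26 28 27
f 28 25 29
f 28 29 27
f 29 25 30
f 29 30 27
f 30 25 31
f 30 31 27
f 31 25 32
f 31 32 27
f 32 25 33
f 32 33 27
f 33 25 34
f 33 34 27
f 34 25 26
f 34 26 27
f 36 35 38
f 36 38 37
f 38 35 39
f 38 39 37
f 39 35 40
f 39 40 37
f 40 35 41
f 40 41 37
f 41 35 42
f 41 42 37
f 42 35 43
f 42 43 37
f 43 35 44
f 43 44 37
f 44 35 36
f 44 36 37
f 46 48 45
f 49 46 45
f 45 48 47
f 47 49 45
f 46 52 48
f 50 46 49
f 50 52 46
f 48 52 47
f 51 49 47
f 47 52 51
f 51 50 49
f 52 50 51



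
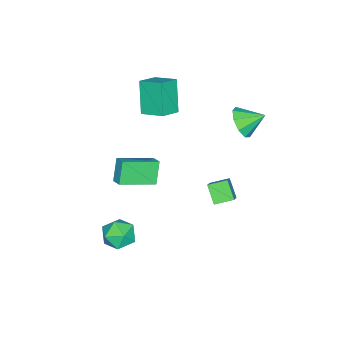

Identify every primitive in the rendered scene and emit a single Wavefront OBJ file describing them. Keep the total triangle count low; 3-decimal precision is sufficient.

v -0.838 1.299 -1.206
v -0.013 1.569 -0.498
v -1.419 2.197 -0.873
v -0.594 2.467 -0.165
v -0.286 1.993 -2.115
v 0.539 2.263 -1.407
v -0.867 2.891 -1.782
v -0.042 3.161 -1.074
v 3.306 -1.015 -3.821
v 4.193 -1.585 -3.947
v 2.487 -2.415 -3.253
v 3.374 -2.985 -3.379
v 3.322 -2.244 -2.62
v 3.828 -1.379 -2.971
v 2.852 -2.621 -4.229
v 3.358 -1.756 -4.58
v 3.912 -2.578 -4.199
v 4.203 -2.345 -3.205
v 2.477 -1.655 -3.995
v 2.768 -1.422 -3.001
v -3.839 -3.569 0.583
v -4.795 -4.183 2.455
v -3.722 -2.139 1.111
v -4.678 -2.752 2.984
v -2.602 -3.868 1.116
v -3.558 -4.481 2.989
v -2.485 -2.437 1.645
v -3.441 -3.051 3.517
v 0.86 -3.464 0.293
v 1.28 -2.861 0.632
v -0.651 -2.038 -0.369
v -0.23 -1.435 -0.029
v 1.61 -3.265 -0.991
v 2.031 -2.662 -0.651
v 0.1 -1.839 -1.652
v 0.52 -1.236 -1.313
v -2.221 2.443 3.474
v -1.53 2.298 4.223
v -2.739 3.557 4.166
v -1.265 2.727 3.731
v -1.448 3.023 3.118
v -1.992 3.048 2.672
v -2.644 2.79 2.601
v -3.098 2.369 2.938
v -3.142 1.983 3.526
v -2.755 1.812 4.089
v -2.118 1.937 4.364
f 2 4 1
f 5 2 1
f 1 4 3
f 3 5 1
f 2 8 4
f 6 2 5
f 6 8 2
f 4 8 3
f 7 5 3
f 3 8 7
f 7 6 5
f 8 6 7
f 9 20 14
f 9 14 10
f 9 10 16
f 9 16 19
f 9 19 20
f 10 14 18
f 14 20 13
f 20 19 11
f 19 16 15
f 16 10 17
f 12 18 13
f 12 13 11
f 12 11 15
f 12 15 17
f 12 17 18
f 13 18 14
f 11 13 20
f 15 11 19
f 17 15 16
f 18 17 10
f 22 24 21
f 25 22 21
f 21 24 23
f 23 25 21
f 22 28 24
f 26 22 25
f 26 28 22
f 24 28 23
f 27 25 23
f 23 28 27
f 27 26 25
f 28 26 27
f 30 32 29
f 33 30 29
f 29 32 31
f 31 33 29
f 30 36 32
f 34 30 33
f 34 36 30
f 32 36 31
f 35 33 31
f 31 36 35
f 35 34 33
f 36 34 35
f 38 37 40
f 38 40 39
f 40 37 41
f 40 41 39
f 41 37 42
f 41 42 39
f 42 37 43
f 42 43 39
f 43 37 44
f 43 44 39
f 44 37 45
f 44 45 39
f 45 37 46
f 45 46 39
f 46 37 47
f 46 47 39
f 47 37 38
f 47 38 39



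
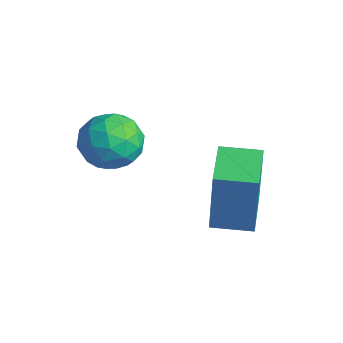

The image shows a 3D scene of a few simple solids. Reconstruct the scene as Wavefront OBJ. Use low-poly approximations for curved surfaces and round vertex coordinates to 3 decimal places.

v -1.64 -0.468 1.706
v -1.605 -0.409 3.485
v -0.972 0.341 1.667
v -0.937 0.4 3.445
v -0.583 -1.34 1.715
v -0.548 -1.281 3.493
v 0.085 -0.531 1.675
v 0.12 -0.472 3.454
v -2.839 -1.748 3.429
v -2.496 -2.053 4.134
v -3.444 -2.947 3.206
v -3.101 -3.252 3.911
v -3.7 -2.663 3.955
v -3.326 -1.922 4.093
v -2.614 -3.078 3.247
v -2.24 -2.337 3.385
v -2.357 -2.875 4.022
v -3.028 -2.618 4.459
v -2.912 -2.382 2.881
v -3.583 -2.125 3.318
v -2.615 -1.795 3.801
v -3.325 -3.205 3.539
v -3.677 -2.859 3.565
v -3.476 -3.037 3.979
v -3.102 -1.718 3.777
v -2.901 -1.897 4.191
v -3.608 -2.256 4.086
v -3.039 -3.103 3.149
v -2.838 -3.282 3.563
v -2.464 -1.963 3.361
v -2.263 -2.141 3.775
v -2.332 -2.744 3.254
v -2.331 -2.457 4.149
v -2.686 -3.162 4.018
v -2.4 -3.06 3.628
v -2.181 -2.625 3.709
v -2.725 -2.306 4.407
v -3.081 -3.011 4.276
v -3.433 -2.665 4.301
v -3.213 -2.229 4.382
v -2.643 -2.789 4.341
v -2.859 -1.989 3.064
v -3.215 -2.694 2.933
v -2.727 -2.771 2.958
v -2.507 -2.335 3.039
v -3.254 -1.838 3.322
v -3.609 -2.543 3.191
v -3.759 -2.375 3.631
v -3.54 -1.94 3.712
v -3.297 -2.211 2.999
f 2 4 1
f 5 2 1
f 1 4 3
f 3 5 1
f 2 8 4
f 6 2 5
f 6 8 2
f 4 8 3
f 7 5 3
f 3 8 7
f 7 6 5
f 8 6 7
f 9 46 25
f 46 20 49
f 25 49 14
f 46 49 25
f 9 25 21
f 25 14 26
f 21 26 10
f 25 26 21
f 9 21 30
f 21 10 31
f 30 31 16
f 21 31 30
f 9 30 42
f 30 16 45
f 42 45 19
f 30 45 42
f 9 42 46
f 42 19 50
f 46 50 20
f 42 50 46
f 10 26 37
f 26 14 40
f 37 40 18
f 26 40 37
f 14 49 27
f 49 20 48
f 27 48 13
f 49 48 27
f 20 50 47
f 50 19 43
f 47 43 11
f 50 43 47
f 19 45 44
f 45 16 32
f 44 32 15
f 45 32 44
f 16 31 36
f 31 10 33
f 36 33 17
f 31 33 36
f 12 38 24
f 38 18 39
f 24 39 13
f 38 39 24
f 12 24 22
f 24 13 23
f 22 23 11
f 24 23 22
f 12 22 29
f 22 11 28
f 29 28 15
f 22 28 29
f 12 29 34
f 29 15 35
f 34 35 17
f 29 35 34
f 12 34 38
f 34 17 41
f 38 41 18
f 34 41 38
f 13 39 27
f 39 18 40
f 27 40 14
f 39 40 27
f 11 23 47
f 23 13 48
f 47 48 20
f 23 48 47
f 15 28 44
f 28 11 43
f 44 43 19
f 28 43 44
f 17 35 36
f 35 15 32
f 36 32 16
f 35 32 36
f 18 41 37
f 41 17 33
f 37 33 10
f 41 33 37



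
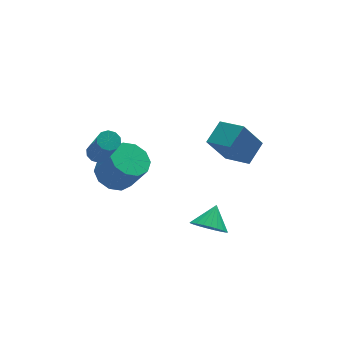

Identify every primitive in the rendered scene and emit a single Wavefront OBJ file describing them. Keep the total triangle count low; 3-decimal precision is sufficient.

v -0.082 -0.896 -1.314
v 0.567 -1.574 -1.268
v 0.622 -0.164 -0.486
v 0.691 -1.374 -1.55
v 0.698 -1.102 -1.795
v 0.586 -0.799 -1.968
v 0.372 -0.51 -2.041
v 0.089 -0.28 -2.003
v -0.22 -0.144 -1.861
v -0.509 -0.122 -1.635
v -0.732 -0.217 -1.36
v -0.856 -0.417 -1.078
v -0.863 -0.689 -0.832
v -0.75 -0.992 -0.66
v -0.536 -1.281 -0.587
v -0.253 -1.511 -0.624
v 0.056 -1.648 -0.767
v 0.344 -1.67 -0.993
v -2.889 4.285 -0.73
v -2.278 3.587 -1.283
v -1.68 2.858 0.297
v -2.291 3.555 0.85
v -1.913 4.135 -1.168
v -1.315 3.405 0.411
v -1.922 4.74 -0.886
v -1.324 4.01 0.694
v -2.3 5.171 -0.544
v -1.702 4.441 1.036
v -2.903 5.263 -0.273
v -2.305 4.534 1.307
v -3.5 4.982 -0.177
v -2.902 4.253 1.403
v -3.865 4.435 -0.291
v -3.267 3.705 1.288
v -3.856 3.83 -0.574
v -3.258 3.1 1.006
v -3.478 3.399 -0.916
v -2.88 2.669 0.664
v -2.875 3.306 -1.187
v -2.277 2.577 0.393
v -4.037 3.197 2.262
v -3.54 2.945 2.067
v -3.406 1.771 3.923
v -3.903 2.023 4.118
v -3.449 3.247 2.251
v -3.315 2.073 4.107
v -3.583 3.529 2.439
v -3.449 2.355 4.295
v -3.89 3.685 2.56
v -3.756 2.511 4.416
v -4.253 3.654 2.567
v -4.119 2.48 4.422
v -4.534 3.449 2.457
v -4.4 2.275 4.313
v -4.625 3.147 2.273
v -4.491 1.973 4.129
v -4.491 2.865 2.085
v -4.357 1.691 3.941
v -4.184 2.709 1.964
v -4.05 1.535 3.82
v -3.821 2.74 1.958
v -3.687 1.566 3.813
v 2.329 -0.025 1.963
v 1.354 0.025 3.511
v 1.666 1.262 1.503
v 0.69 1.313 3.05
v 3.33 0.707 2.57
v 2.354 0.758 4.117
v 2.666 1.995 2.109
v 1.691 2.045 3.657
f 2 1 4
f 2 4 3
f 4 1 5
f 4 5 3
f 5 1 6
f 5 6 3
f 6 1 7
f 6 7 3
f 7 1 8
f 7 8 3
f 8 1 9
f 8 9 3
f 9 1 10
f 9 10 3
f 10 1 11
f 10 11 3
f 11 1 12
f 11 12 3
f 12 1 13
f 12 13 3
f 13 1 14
f 13 14 3
f 14 1 15
f 14 15 3
f 15 1 16
f 15 16 3
f 16 1 17
f 16 17 3
f 17 1 18
f 17 18 3
f 18 1 2
f 18 2 3
f 20 19 23
f 20 23 21
f 21 23 24
f 21 24 22
f 23 19 25
f 23 25 24
f 24 25 26
f 24 26 22
f 25 19 27
f 25 27 26
f 26 27 28
f 26 28 22
f 27 19 29
f 27 29 28
f 28 29 30
f 28 30 22
f 29 19 31
f 29 31 30
f 30 31 32
f 30 32 22
f 31 19 33
f 31 33 32
f 32 33 34
f 32 34 22
f 33 19 35
f 33 35 34
f 34 35 36
f 34 36 22
f 35 19 37
f 35 37 36
f 36 37 38
f 36 38 22
f 37 19 39
f 37 39 38
f 38 39 40
f 38 40 22
f 39 19 20
f 39 20 40
f 40 20 21
f 40 21 22
f 42 41 45
f 42 45 43
f 43 45 46
f 43 46 44
f 45 41 47
f 45 47 46
f 46 47 48
f 46 48 44
f 47 41 49
f 47 49 48
f 48 49 50
f 48 50 44
f 49 41 51
f 49 51 50
f 50 51 52
f 50 52 44
f 51 41 53
f 51 53 52
f 52 53 54
f 52 54 44
f 53 41 55
f 53 55 54
f 54 55 56
f 54 56 44
f 55 41 57
f 55 57 56
f 56 57 58
f 56 58 44
f 57 41 59
f 57 59 58
f 58 59 60
f 58 60 44
f 59 41 61
f 59 61 60
f 60 61 62
f 60 62 44
f 61 41 42
f 61 42 62
f 62 42 43
f 62 43 44
f 64 66 63
f 67 64 63
f 63 66 65
f 65 67 63
f 64 70 66
f 68 64 67
f 68 70 64
f 66 70 65
f 69 67 65
f 65 70 69
f 69 68 67
f 70 68 69



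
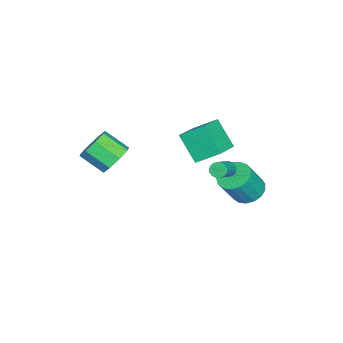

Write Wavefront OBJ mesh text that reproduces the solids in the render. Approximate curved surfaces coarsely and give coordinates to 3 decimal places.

v 3.251 -2.592 3.175
v 3.906 -2.129 3.883
v 3.845 -3.525 4.853
v 3.189 -3.988 4.145
v 3.117 -1.983 4.045
v 3.055 -3.378 5.014
v 2.406 -2.193 3.697
v 2.344 -3.589 4.666
v 2.19 -2.637 3.043
v 2.128 -4.033 4.012
v 2.595 -3.055 2.467
v 2.534 -4.451 3.437
v 3.385 -3.202 2.306
v 3.323 -4.597 3.275
v 4.096 -2.991 2.654
v 4.034 -4.387 3.623
v 4.312 -2.547 3.308
v 4.25 -3.943 4.277
v 1.357 3.051 2.563
v 1.627 2.983 2.136
v 2.954 2.9 2.99
v 2.683 2.969 3.417
v 1.626 3.209 2.16
v 2.953 3.126 3.014
v 1.572 3.404 2.263
v 2.898 3.321 3.117
v 1.475 3.528 2.426
v 2.801 3.445 3.28
v 1.354 3.559 2.616
v 2.681 3.476 3.47
v 1.234 3.489 2.796
v 2.561 3.406 3.649
v 1.139 3.332 2.929
v 2.465 3.249 3.783
v 1.086 3.12 2.99
v 2.413 3.037 3.844
v 1.087 2.894 2.966
v 2.414 2.811 3.82
v 1.142 2.699 2.863
v 2.468 2.616 3.717
v 1.239 2.575 2.7
v 2.565 2.492 3.554
v 1.359 2.544 2.51
v 2.686 2.461 3.364
v 1.479 2.614 2.331
v 2.806 2.531 3.184
v 1.575 2.771 2.197
v 2.901 2.688 3.051
v -4.039 2.574 -3.318
v -3.169 2.258 -3.875
v -2.251 1.651 -2.099
v -3.121 1.966 -1.542
v -3.069 2.752 -3.758
v -2.151 2.144 -1.982
v -3.191 3.204 -3.541
v -2.273 2.597 -1.764
v -3.507 3.513 -3.272
v -2.589 2.905 -1.495
v -3.945 3.606 -3.014
v -3.027 2.998 -1.237
v -4.404 3.463 -2.825
v -3.487 2.855 -1.049
v -4.78 3.116 -2.75
v -3.863 2.508 -0.973
v -4.986 2.645 -2.805
v -4.069 2.037 -1.028
v -4.975 2.158 -2.977
v -4.058 1.55 -1.201
v -4.749 1.766 -3.228
v -3.832 1.158 -1.451
v -4.361 1.559 -3.499
v -3.443 0.951 -1.722
v -3.899 1.585 -3.729
v -2.981 0.977 -1.952
v -3.469 1.837 -3.865
v -2.551 1.229 -2.088
v -2.973 0.545 -0.06
v -3.643 -0.664 1.508
v -3.178 1.931 0.921
v -3.847 0.722 2.489
v -1.113 0.358 0.591
v -1.782 -0.851 2.159
v -1.317 1.744 1.572
v -1.987 0.535 3.14
f 2 1 5
f 2 5 3
f 3 5 6
f 3 6 4
f 5 1 7
f 5 7 6
f 6 7 8
f 6 8 4
f 7 1 9
f 7 9 8
f 8 9 10
f 8 10 4
f 9 1 11
f 9 11 10
f 10 11 12
f 10 12 4
f 11 1 13
f 11 13 12
f 12 13 14
f 12 14 4
f 13 1 15
f 13 15 14
f 14 15 16
f 14 16 4
f 15 1 17
f 15 17 16
f 16 17 18
f 16 18 4
f 17 1 2
f 17 2 18
f 18 2 3
f 18 3 4
f 20 19 23
f 20 23 21
f 21 23 24
f 21 24 22
f 23 19 25
f 23 25 24
f 24 25 26
f 24 26 22
f 25 19 27
f 25 27 26
f 26 27 28
f 26 28 22
f 27 19 29
f 27 29 28
f 28 29 30
f 28 30 22
f 29 19 31
f 29 31 30
f 30 31 32
f 30 32 22
f 31 19 33
f 31 33 32
f 32 33 34
f 32 34 22
f 33 19 35
f 33 35 34
f 34 35 36
f 34 36 22
f 35 19 37
f 35 37 36
f 36 37 38
f 36 38 22
f 37 19 39
f 37 39 38
f 38 39 40
f 38 40 22
f 39 19 41
f 39 41 40
f 40 41 42
f 40 42 22
f 41 19 43
f 41 43 42
f 42 43 44
f 42 44 22
f 43 19 45
f 43 45 44
f 44 45 46
f 44 46 22
f 45 19 47
f 45 47 46
f 46 47 48
f 46 48 22
f 47 19 20
f 47 20 48
f 48 20 21
f 48 21 22
f 50 49 53
f 50 53 51
f 51 53 54
f 51 54 52
f 53 49 55
f 53 55 54
f 54 55 56
f 54 56 52
f 55 49 57
f 55 57 56
f 56 57 58
f 56 58 52
f 57 49 59
f 57 59 58
f 58 59 60
f 58 60 52
f 59 49 61
f 59 61 60
f 60 61 62
f 60 62 52
f 61 49 63
f 61 63 62
f 62 63 64
f 62 64 52
f 63 49 65
f 63 65 64
f 64 65 66
f 64 66 52
f 65 49 67
f 65 67 66
f 66 67 68
f 66 68 52
f 67 49 69
f 67 69 68
f 68 69 70
f 68 70 52
f 69 49 71
f 69 71 70
f 70 71 72
f 70 72 52
f 71 49 73
f 71 73 72
f 72 73 74
f 72 74 52
f 73 49 75
f 73 75 74
f 74 75 76
f 74 76 52
f 75 49 50
f 75 50 76
f 76 50 51
f 76 51 52
f 78 80 77
f 81 78 77
f 77 80 79
f 79 81 77
f 78 84 80
f 82 78 81
f 82 84 78
f 80 84 79
f 83 81 79
f 79 84 83
f 83 82 81
f 84 82 83



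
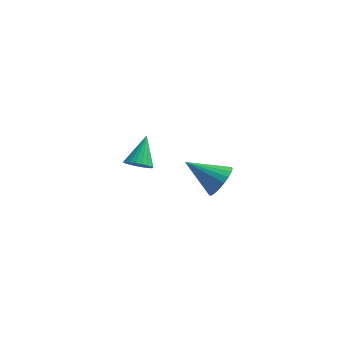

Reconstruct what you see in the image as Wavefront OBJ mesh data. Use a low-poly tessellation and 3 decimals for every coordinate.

v -3.879 2.996 -4.286
v -3.178 3.307 -4.629
v -3.861 4.464 -2.914
v -3.427 3.476 -4.806
v -3.754 3.562 -4.894
v -4.103 3.55 -4.876
v -4.413 3.442 -4.757
v -4.631 3.257 -4.556
v -4.718 3.027 -4.308
v -4.661 2.791 -4.057
v -4.469 2.591 -3.845
v -4.174 2.461 -3.71
v -3.829 2.423 -3.674
v -3.492 2.484 -3.744
v -3.222 2.634 -3.908
v -3.066 2.846 -4.137
v -3.051 3.084 -4.392
v 2.469 -3.216 0.688
v 2.968 -3.63 1.462
v 0.651 -3.304 1.812
v 3.001 -3.22 1.546
v 2.941 -2.809 1.482
v 2.8 -2.469 1.281
v 2.602 -2.258 0.976
v 2.38 -2.212 0.622
v 2.175 -2.341 0.279
v 2.02 -2.62 0.007
v 1.942 -3.003 -0.147
v 1.956 -3.423 -0.158
v 2.059 -3.807 -0.022
v 2.232 -4.088 0.237
v 2.447 -4.219 0.573
v 2.665 -4.177 0.929
v 2.85 -3.968 1.244
f 2 1 4
f 2 4 3
f 4 1 5
f 4 5 3
f 5 1 6
f 5 6 3
f 6 1 7
f 6 7 3
f 7 1 8
f 7 8 3
f 8 1 9
f 8 9 3
f 9 1 10
f 9 10 3
f 10 1 11
f 10 11 3
f 11 1 12
f 11 12 3
f 12 1 13
f 12 13 3
f 13 1 14
f 13 14 3
f 14 1 15
f 14 15 3
f 15 1 16
f 15 16 3
f 16 1 17
f 16 17 3
f 17 1 2
f 17 2 3
f 19 18 21
f 19 21 20
f 21 18 22
f 21 22 20
f 22 18 23
f 22 23 20
f 23 18 24
f 23 24 20
f 24 18 25
f 24 25 20
f 25 18 26
f 25 26 20
f 26 18 27
f 26 27 20
f 27 18 28
f 27 28 20
f 28 18 29
f 28 29 20
f 29 18 30
f 29 30 20
f 30 18 31
f 30 31 20
f 31 18 32
f 31 32 20
f 32 18 33
f 32 33 20
f 33 18 34
f 33 34 20
f 34 18 19
f 34 19 20



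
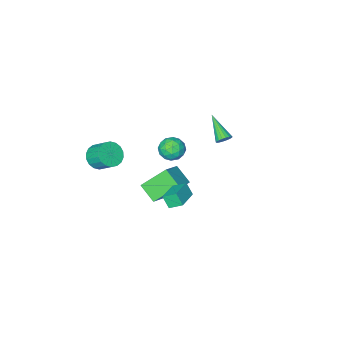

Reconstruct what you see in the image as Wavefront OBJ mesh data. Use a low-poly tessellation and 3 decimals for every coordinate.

v -3.593 0.523 0.662
v -3.286 0.734 1.04
v -3.827 -1.063 1.738
v -3.502 0.807 1.1
v -3.736 0.823 1.074
v -3.942 0.781 0.966
v -4.078 0.687 0.798
v -4.118 0.56 0.603
v -4.054 0.427 0.42
v -3.899 0.312 0.285
v -3.683 0.239 0.224
v -3.449 0.222 0.25
v -3.244 0.264 0.358
v -3.108 0.358 0.526
v -3.067 0.485 0.721
v -3.131 0.619 0.904
v -1.439 -1.165 -1.106
v -0.933 -1.702 -0.6
v -2.247 -2.298 -1.5
v -1.741 -2.835 -0.994
v -2.278 -2.233 -0.609
v -1.779 -1.533 -0.365
v -1.401 -2.467 -1.735
v -0.902 -1.767 -1.491
v -0.91 -2.506 -0.989
v -1.452 -2.362 -0.293
v -1.728 -1.638 -1.807
v -2.27 -1.494 -1.111
v -1.115 -1.334 -0.818
v -2.065 -2.666 -1.282
v -2.381 -2.312 -1.055
v -2.083 -2.628 -0.758
v -1.612 -1.235 -0.68
v -1.315 -1.55 -0.383
v -2.106 -1.863 -0.388
v -1.865 -2.45 -1.717
v -1.568 -2.765 -1.42
v -1.097 -1.372 -1.342
v -0.799 -1.688 -1.045
v -1.074 -2.137 -1.712
v -0.804 -2.122 -0.75
v -1.279 -2.788 -0.982
v -1.079 -2.572 -1.417
v -0.786 -2.16 -1.273
v -1.123 -2.037 -0.341
v -1.598 -2.703 -0.573
v -1.913 -2.35 -0.346
v -1.62 -1.938 -0.203
v -1.109 -2.51 -0.569
v -1.582 -1.297 -1.527
v -2.057 -1.963 -1.759
v -1.56 -2.062 -1.897
v -1.267 -1.65 -1.754
v -1.901 -1.212 -1.118
v -2.376 -1.878 -1.35
v -2.394 -1.84 -0.827
v -2.101 -1.428 -0.683
v -2.071 -1.49 -1.531
v -1.054 0.598 -2.01
v -0.933 -0.55 -1.273
v 0.198 1.277 -1.157
v 0.319 0.129 -0.42
v 0.261 -0.129 -3.36
v 0.382 -1.277 -2.623
v 1.513 0.55 -2.507
v 1.634 -0.598 -1.77
v 2.132 -4.345 -1.624
v 2.55 -4.818 -0.968
v 2.306 -3.827 -0.1
v 1.888 -3.355 -0.756
v 2.852 -4.602 -1.13
v 2.608 -3.611 -0.261
v 3.011 -4.335 -1.39
v 2.767 -3.344 -0.521
v 2.996 -4.07 -1.696
v 2.753 -3.079 -0.827
v 2.81 -3.86 -1.988
v 2.567 -2.869 -1.119
v 2.49 -3.746 -2.208
v 2.246 -2.755 -1.339
v 2.099 -3.75 -2.312
v 1.855 -2.76 -1.443
v 1.714 -3.873 -2.28
v 1.47 -2.882 -1.412
v 1.412 -4.089 -2.119
v 1.168 -3.098 -1.25
v 1.253 -4.356 -1.859
v 1.009 -3.365 -0.99
v 1.267 -4.621 -1.553
v 1.024 -3.63 -0.684
v 1.453 -4.831 -1.261
v 1.21 -3.84 -0.392
v 1.774 -4.945 -1.041
v 1.53 -3.954 -0.172
v 2.165 -4.94 -0.937
v 1.921 -3.95 -0.068
v 1.769 3.511 0.422
v 1.885 3.043 1.158
v 1.258 4.128 0.894
v 1.373 3.659 1.63
v 3.007 4.301 0.73
v 3.122 3.832 1.466
v 2.495 4.917 1.202
v 2.611 4.449 1.938
f 2 1 4
f 2 4 3
f 4 1 5
f 4 5 3
f 5 1 6
f 5 6 3
f 6 1 7
f 6 7 3
f 7 1 8
f 7 8 3
f 8 1 9
f 8 9 3
f 9 1 10
f 9 10 3
f 10 1 11
f 10 11 3
f 11 1 12
f 11 12 3
f 12 1 13
f 12 13 3
f 13 1 14
f 13 14 3
f 14 1 15
f 14 15 3
f 15 1 16
f 15 16 3
f 16 1 2
f 16 2 3
f 17 54 33
f 54 28 57
f 33 57 22
f 54 57 33
f 17 33 29
f 33 22 34
f 29 34 18
f 33 34 29
f 17 29 38
f 29 18 39
f 38 39 24
f 29 39 38
f 17 38 50
f 38 24 53
f 50 53 27
f 38 53 50
f 17 50 54
f 50 27 58
f 54 58 28
f 50 58 54
f 18 34 45
f 34 22 48
f 45 48 26
f 34 48 45
f 22 57 35
f 57 28 56
f 35 56 21
f 57 56 35
f 28 58 55
f 58 27 51
f 55 51 19
f 58 51 55
f 27 53 52
f 53 24 40
f 52 40 23
f 53 40 52
f 24 39 44
f 39 18 41
f 44 41 25
f 39 41 44
f 20 46 32
f 46 26 47
f 32 47 21
f 46 47 32
f 20 32 30
f 32 21 31
f 30 31 19
f 32 31 30
f 20 30 37
f 30 19 36
f 37 36 23
f 30 36 37
f 20 37 42
f 37 23 43
f 42 43 25
f 37 43 42
f 20 42 46
f 42 25 49
f 46 49 26
f 42 49 46
f 21 47 35
f 47 26 48
f 35 48 22
f 47 48 35
f 19 31 55
f 31 21 56
f 55 56 28
f 31 56 55
f 23 36 52
f 36 19 51
f 52 51 27
f 36 51 52
f 25 43 44
f 43 23 40
f 44 40 24
f 43 40 44
f 26 49 45
f 49 25 41
f 45 41 18
f 49 41 45
f 60 62 59
f 63 60 59
f 59 62 61
f 61 63 59
f 60 66 62
f 64 60 63
f 64 66 60
f 62 66 61
f 65 63 61
f 61 66 65
f 65 64 63
f 66 64 65
f 68 67 71
f 68 71 69
f 69 71 72
f 69 72 70
f 71 67 73
f 71 73 72
f 72 73 74
f 72 74 70
f 73 67 75
f 73 75 74
f 74 75 76
f 74 76 70
f 75 67 77
f 75 77 76
f 76 77 78
f 76 78 70
f 77 67 79
f 77 79 78
f 78 79 80
f 78 80 70
f 79 67 81
f 79 81 80
f 80 81 82
f 80 82 70
f 81 67 83
f 81 83 82
f 82 83 84
f 82 84 70
f 83 67 85
f 83 85 84
f 84 85 86
f 84 86 70
f 85 67 87
f 85 87 86
f 86 87 88
f 86 88 70
f 87 67 89
f 87 89 88
f 88 89 90
f 88 90 70
f 89 67 91
f 89 91 90
f 90 91 92
f 90 92 70
f 91 67 93
f 91 93 92
f 92 93 94
f 92 94 70
f 93 67 95
f 93 95 94
f 94 95 96
f 94 96 70
f 95 67 68
f 95 68 96
f 96 68 69
f 96 69 70
f 98 100 97
f 101 98 97
f 97 100 99
f 99 101 97
f 98 104 100
f 102 98 101
f 102 104 98
f 100 104 99
f 103 101 99
f 99 104 103
f 103 102 101
f 104 102 103



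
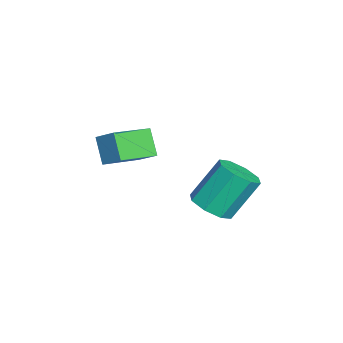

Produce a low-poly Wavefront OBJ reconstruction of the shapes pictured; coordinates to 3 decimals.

v -0.27 1.732 -2.089
v 0.413 1.553 -1.783
v 0.034 2.429 -0.425
v -0.65 2.608 -0.731
v 0.431 2.05 -2.099
v 0.052 2.926 -0.741
v 0.038 2.361 -2.409
v -0.342 3.237 -1.051
v -0.536 2.303 -2.532
v -0.915 3.179 -1.174
v -0.954 1.911 -2.395
v -1.333 2.787 -1.037
v -0.972 1.414 -2.079
v -1.351 2.29 -0.721
v -0.578 1.103 -1.769
v -0.958 1.979 -0.411
v -0.005 1.161 -1.646
v -0.384 2.037 -0.288
v -2.736 -1.731 -1.87
v -3.36 -1.984 -0.988
v -3.688 -0.629 -2.228
v -4.313 -0.882 -1.346
v -2.227 -1.118 -1.334
v -2.852 -1.371 -0.452
v -3.18 -0.016 -1.692
v -3.804 -0.269 -0.81
f 2 1 5
f 2 5 3
f 3 5 6
f 3 6 4
f 5 1 7
f 5 7 6
f 6 7 8
f 6 8 4
f 7 1 9
f 7 9 8
f 8 9 10
f 8 10 4
f 9 1 11
f 9 11 10
f 10 11 12
f 10 12 4
f 11 1 13
f 11 13 12
f 12 13 14
f 12 14 4
f 13 1 15
f 13 15 14
f 14 15 16
f 14 16 4
f 15 1 17
f 15 17 16
f 16 17 18
f 16 18 4
f 17 1 2
f 17 2 18
f 18 2 3
f 18 3 4
f 20 22 19
f 23 20 19
f 19 22 21
f 21 23 19
f 20 26 22
f 24 20 23
f 24 26 20
f 22 26 21
f 25 23 21
f 21 26 25
f 25 24 23
f 26 24 25

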